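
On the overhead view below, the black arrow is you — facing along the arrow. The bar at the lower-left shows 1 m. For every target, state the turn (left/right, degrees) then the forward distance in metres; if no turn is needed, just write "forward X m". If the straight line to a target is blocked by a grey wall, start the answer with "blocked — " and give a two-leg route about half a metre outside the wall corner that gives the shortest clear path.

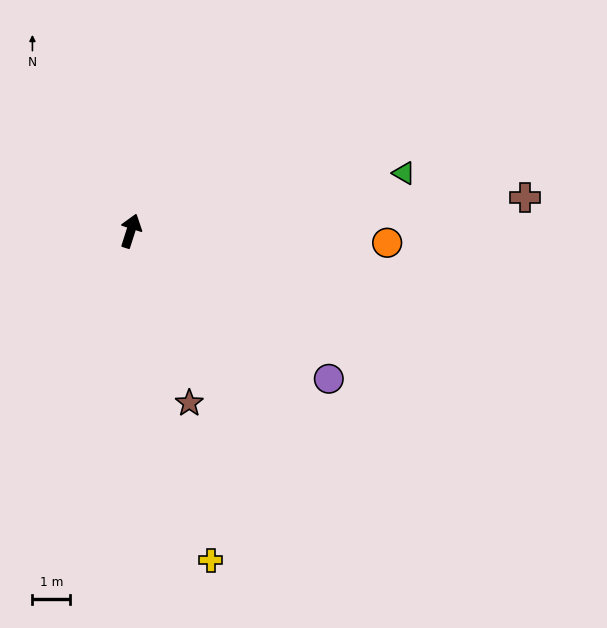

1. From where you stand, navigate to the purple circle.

turn right 109°, forward 6.5 m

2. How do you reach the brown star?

turn right 144°, forward 4.8 m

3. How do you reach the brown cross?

turn right 67°, forward 10.5 m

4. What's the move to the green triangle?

turn right 60°, forward 7.4 m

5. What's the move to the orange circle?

turn right 75°, forward 6.8 m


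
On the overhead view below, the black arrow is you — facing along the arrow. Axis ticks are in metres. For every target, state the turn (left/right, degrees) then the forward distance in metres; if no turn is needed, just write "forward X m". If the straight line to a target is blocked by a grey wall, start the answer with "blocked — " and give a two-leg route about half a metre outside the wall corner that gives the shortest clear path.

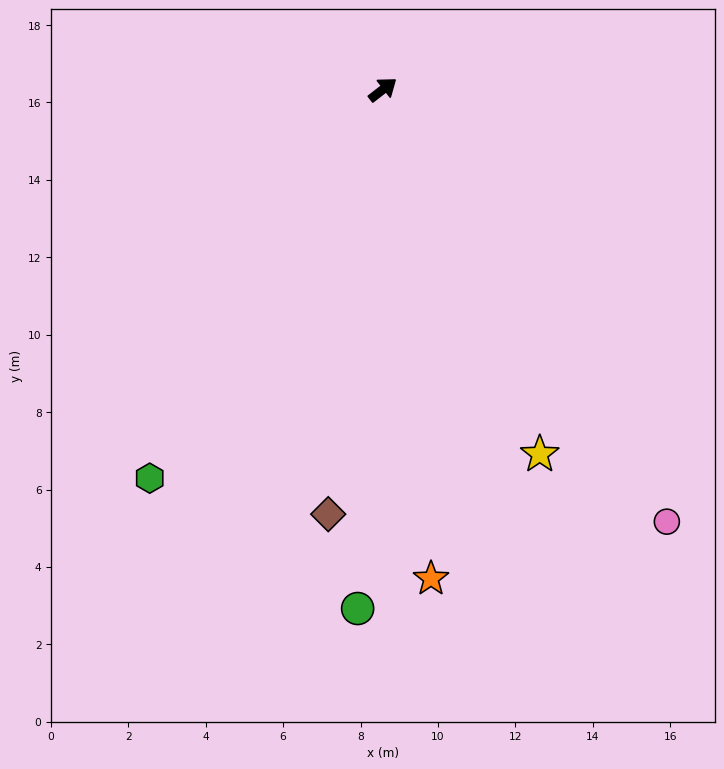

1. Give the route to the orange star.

turn right 122°, forward 12.7 m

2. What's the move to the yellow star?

turn right 105°, forward 10.3 m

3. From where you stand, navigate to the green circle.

turn right 131°, forward 13.4 m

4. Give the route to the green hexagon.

turn right 159°, forward 11.7 m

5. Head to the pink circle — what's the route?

turn right 95°, forward 13.4 m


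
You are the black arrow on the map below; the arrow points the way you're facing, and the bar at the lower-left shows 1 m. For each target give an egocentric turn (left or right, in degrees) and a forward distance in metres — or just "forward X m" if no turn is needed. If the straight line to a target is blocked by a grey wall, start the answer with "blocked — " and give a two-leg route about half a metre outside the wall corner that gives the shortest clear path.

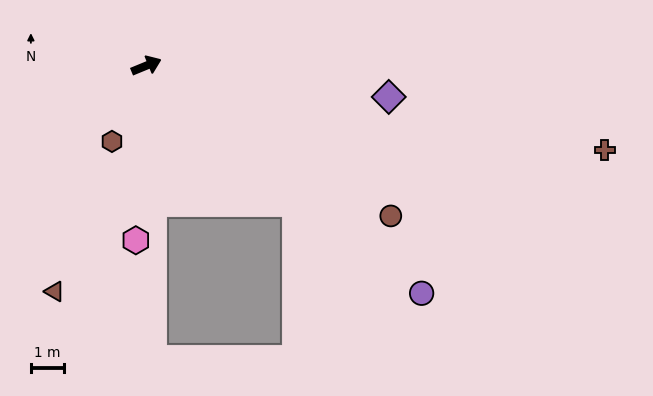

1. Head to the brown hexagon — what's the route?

turn right 137°, forward 2.5 m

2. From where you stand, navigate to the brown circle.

turn right 54°, forward 8.6 m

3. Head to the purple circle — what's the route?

turn right 62°, forward 10.8 m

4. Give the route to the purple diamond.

turn right 30°, forward 7.4 m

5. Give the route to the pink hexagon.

turn right 116°, forward 5.3 m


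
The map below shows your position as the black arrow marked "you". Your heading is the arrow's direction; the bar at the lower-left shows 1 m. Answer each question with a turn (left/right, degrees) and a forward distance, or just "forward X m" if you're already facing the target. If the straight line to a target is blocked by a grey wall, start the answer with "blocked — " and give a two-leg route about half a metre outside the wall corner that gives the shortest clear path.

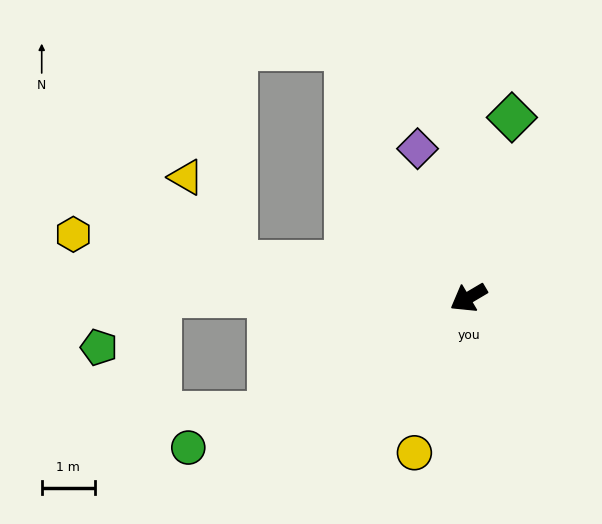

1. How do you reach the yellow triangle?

blocked — turn right 39°, forward 4.4 m, then turn right 51°, forward 1.9 m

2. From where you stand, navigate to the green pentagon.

blocked — turn right 31°, forward 5.8 m, then turn left 41°, forward 1.5 m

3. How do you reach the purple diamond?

turn right 102°, forward 3.0 m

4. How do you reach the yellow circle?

turn left 40°, forward 3.1 m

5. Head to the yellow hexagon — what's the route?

turn right 40°, forward 7.5 m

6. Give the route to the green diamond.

turn right 134°, forward 3.5 m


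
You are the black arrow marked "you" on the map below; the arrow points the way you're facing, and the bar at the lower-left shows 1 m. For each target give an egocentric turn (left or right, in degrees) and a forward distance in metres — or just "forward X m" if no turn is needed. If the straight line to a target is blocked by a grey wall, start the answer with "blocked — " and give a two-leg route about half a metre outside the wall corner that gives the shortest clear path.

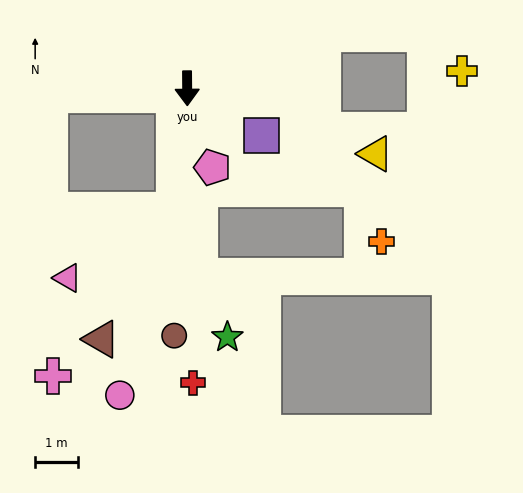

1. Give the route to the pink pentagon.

turn left 17°, forward 1.9 m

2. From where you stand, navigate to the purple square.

turn left 57°, forward 2.0 m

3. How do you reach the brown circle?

turn right 3°, forward 5.7 m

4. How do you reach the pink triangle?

blocked — turn right 6°, forward 2.8 m, then turn right 52°, forward 2.9 m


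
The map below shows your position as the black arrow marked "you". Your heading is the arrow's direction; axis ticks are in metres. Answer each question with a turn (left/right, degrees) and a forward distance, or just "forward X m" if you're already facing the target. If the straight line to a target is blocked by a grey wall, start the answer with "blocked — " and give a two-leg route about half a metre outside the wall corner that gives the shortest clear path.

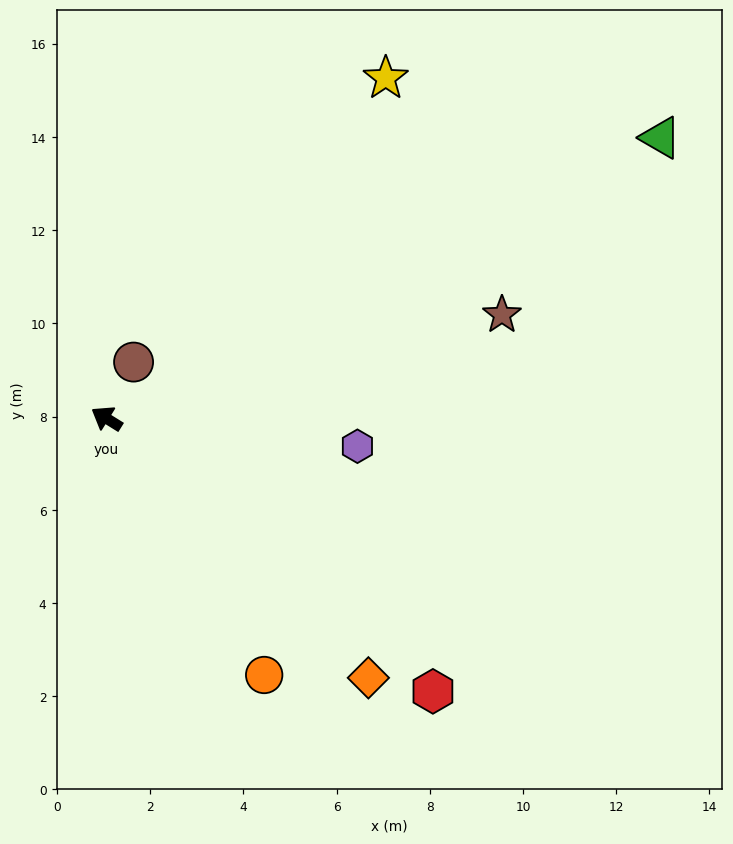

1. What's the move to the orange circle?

turn left 153°, forward 6.5 m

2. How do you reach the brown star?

turn right 133°, forward 8.8 m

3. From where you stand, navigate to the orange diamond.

turn left 167°, forward 7.9 m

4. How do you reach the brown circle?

turn right 84°, forward 1.3 m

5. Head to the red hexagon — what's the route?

turn left 172°, forward 9.1 m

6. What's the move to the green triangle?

turn right 121°, forward 13.3 m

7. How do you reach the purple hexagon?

turn right 154°, forward 5.4 m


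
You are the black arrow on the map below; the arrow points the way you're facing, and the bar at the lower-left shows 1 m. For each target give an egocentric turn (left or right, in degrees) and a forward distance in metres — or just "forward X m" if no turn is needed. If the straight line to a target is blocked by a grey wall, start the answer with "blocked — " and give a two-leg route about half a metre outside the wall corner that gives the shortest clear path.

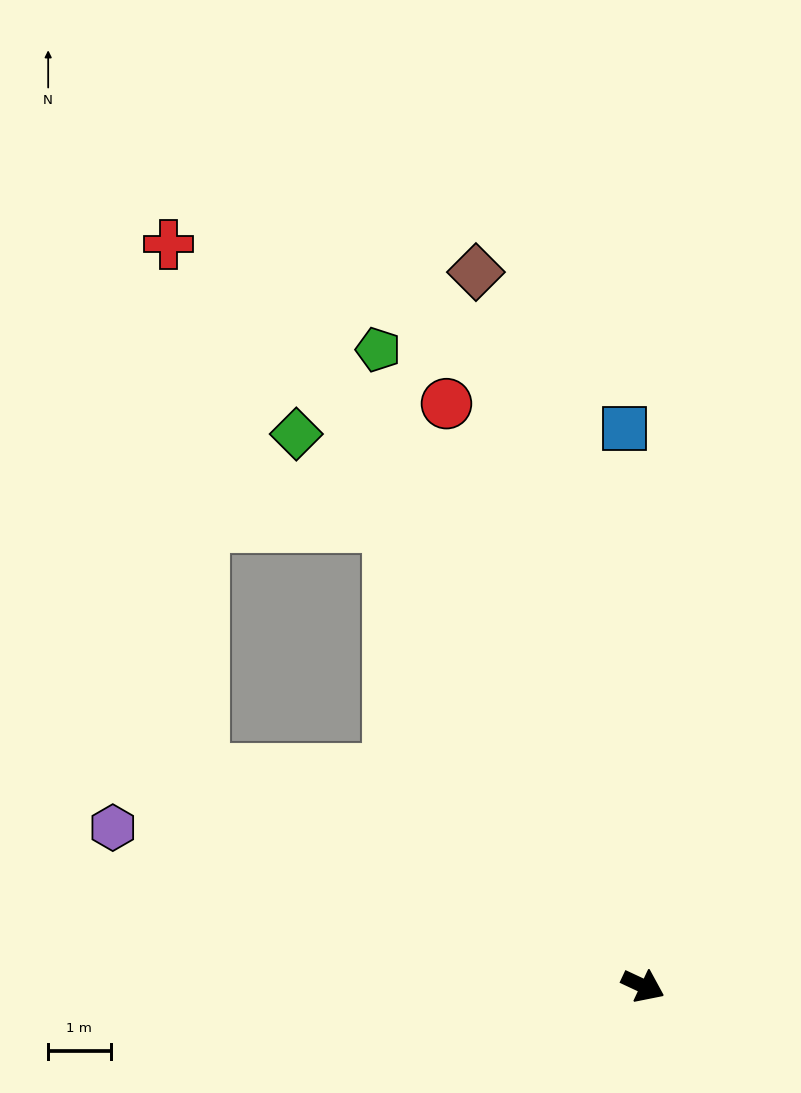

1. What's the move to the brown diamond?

turn left 128°, forward 11.7 m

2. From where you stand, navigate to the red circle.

turn left 134°, forward 9.8 m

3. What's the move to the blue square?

turn left 117°, forward 8.9 m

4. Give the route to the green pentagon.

turn left 138°, forward 11.0 m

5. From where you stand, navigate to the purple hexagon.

turn right 172°, forward 8.9 m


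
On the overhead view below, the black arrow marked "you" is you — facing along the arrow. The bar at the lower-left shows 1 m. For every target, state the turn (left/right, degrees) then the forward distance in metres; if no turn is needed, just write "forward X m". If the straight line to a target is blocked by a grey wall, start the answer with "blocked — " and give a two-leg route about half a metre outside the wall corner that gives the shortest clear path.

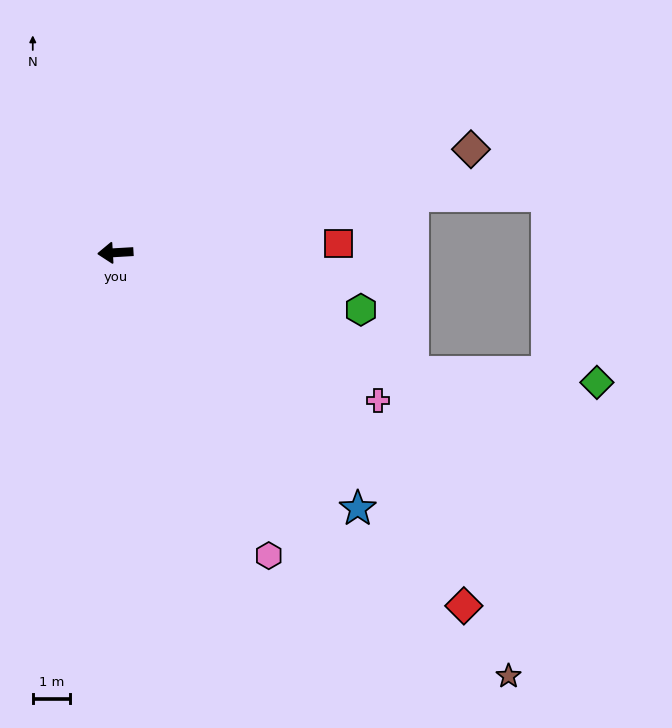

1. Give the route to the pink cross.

turn left 147°, forward 8.1 m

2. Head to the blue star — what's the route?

turn left 130°, forward 9.5 m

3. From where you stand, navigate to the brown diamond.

turn right 167°, forward 10.0 m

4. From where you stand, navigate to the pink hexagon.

turn left 114°, forward 9.1 m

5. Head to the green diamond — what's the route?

blocked — turn left 155°, forward 8.7 m, then turn left 18°, forward 4.9 m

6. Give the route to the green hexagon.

turn left 164°, forward 6.8 m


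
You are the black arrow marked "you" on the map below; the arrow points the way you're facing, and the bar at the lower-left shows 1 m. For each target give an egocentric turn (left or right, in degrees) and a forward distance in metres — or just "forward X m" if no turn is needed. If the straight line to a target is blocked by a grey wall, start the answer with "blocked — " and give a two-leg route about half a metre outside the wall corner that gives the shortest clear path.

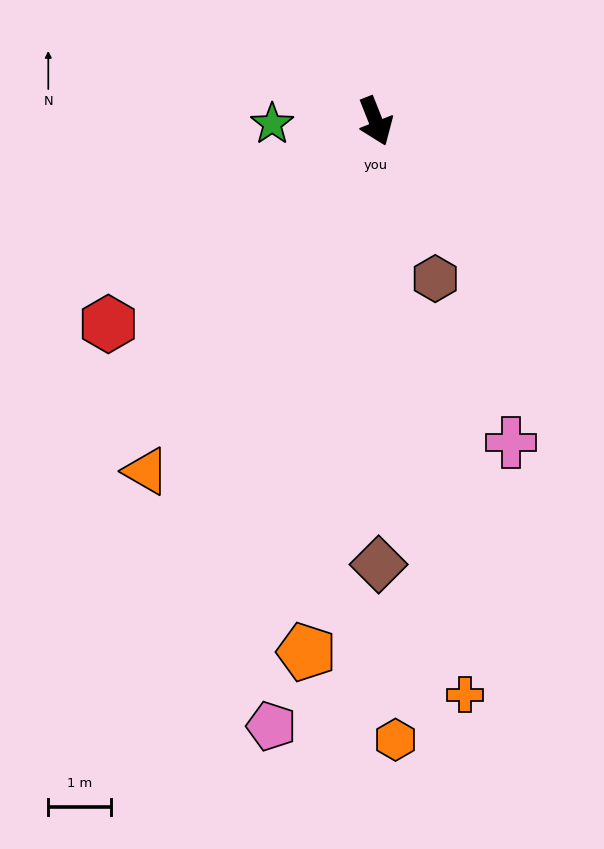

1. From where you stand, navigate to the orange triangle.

turn right 55°, forward 6.6 m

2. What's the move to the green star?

turn right 110°, forward 1.6 m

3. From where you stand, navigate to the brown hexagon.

forward 2.7 m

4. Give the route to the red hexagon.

turn right 74°, forward 5.3 m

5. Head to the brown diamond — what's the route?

turn right 21°, forward 7.0 m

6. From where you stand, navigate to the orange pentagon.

turn right 29°, forward 8.5 m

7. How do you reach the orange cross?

turn right 13°, forward 9.2 m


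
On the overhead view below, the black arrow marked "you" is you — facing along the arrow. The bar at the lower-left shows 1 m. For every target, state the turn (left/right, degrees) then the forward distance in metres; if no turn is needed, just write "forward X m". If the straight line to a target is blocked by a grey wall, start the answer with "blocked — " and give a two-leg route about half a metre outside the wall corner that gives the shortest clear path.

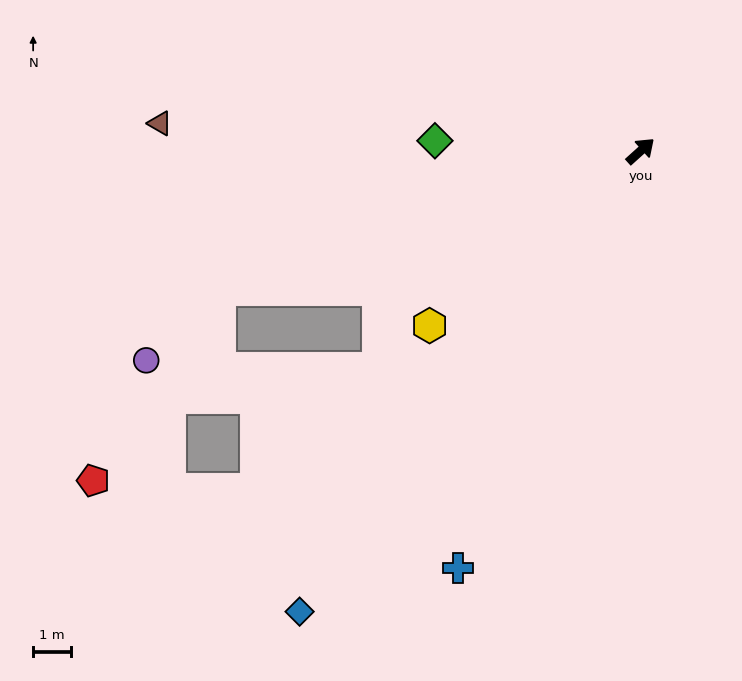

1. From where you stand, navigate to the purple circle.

blocked — turn left 156°, forward 11.8 m, then turn left 26°, forward 2.7 m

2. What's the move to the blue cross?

turn right 156°, forward 12.1 m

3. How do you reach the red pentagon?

blocked — turn left 156°, forward 11.8 m, then turn left 38°, forward 6.1 m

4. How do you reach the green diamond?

turn left 135°, forward 5.5 m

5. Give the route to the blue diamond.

turn right 169°, forward 15.3 m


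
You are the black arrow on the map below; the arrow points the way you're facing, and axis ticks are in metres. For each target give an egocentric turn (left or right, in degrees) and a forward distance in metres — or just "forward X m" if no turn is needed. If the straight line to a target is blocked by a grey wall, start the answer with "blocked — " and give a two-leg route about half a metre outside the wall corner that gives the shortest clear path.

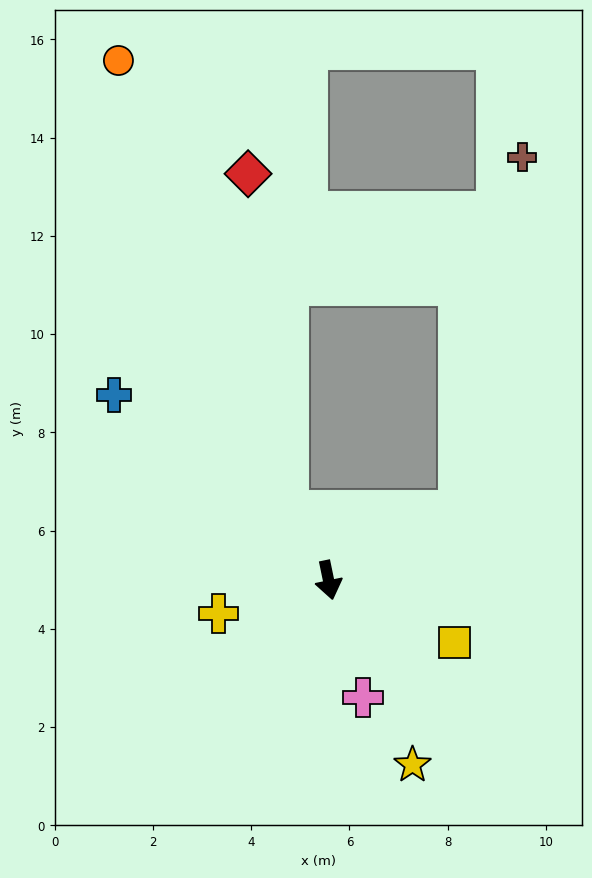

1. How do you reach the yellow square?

turn left 52°, forward 2.9 m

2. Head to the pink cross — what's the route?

turn left 5°, forward 2.5 m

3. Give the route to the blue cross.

turn right 142°, forward 5.8 m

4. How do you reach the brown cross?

blocked — turn left 106°, forward 3.0 m, then turn left 52°, forward 7.3 m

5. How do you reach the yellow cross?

turn right 85°, forward 2.3 m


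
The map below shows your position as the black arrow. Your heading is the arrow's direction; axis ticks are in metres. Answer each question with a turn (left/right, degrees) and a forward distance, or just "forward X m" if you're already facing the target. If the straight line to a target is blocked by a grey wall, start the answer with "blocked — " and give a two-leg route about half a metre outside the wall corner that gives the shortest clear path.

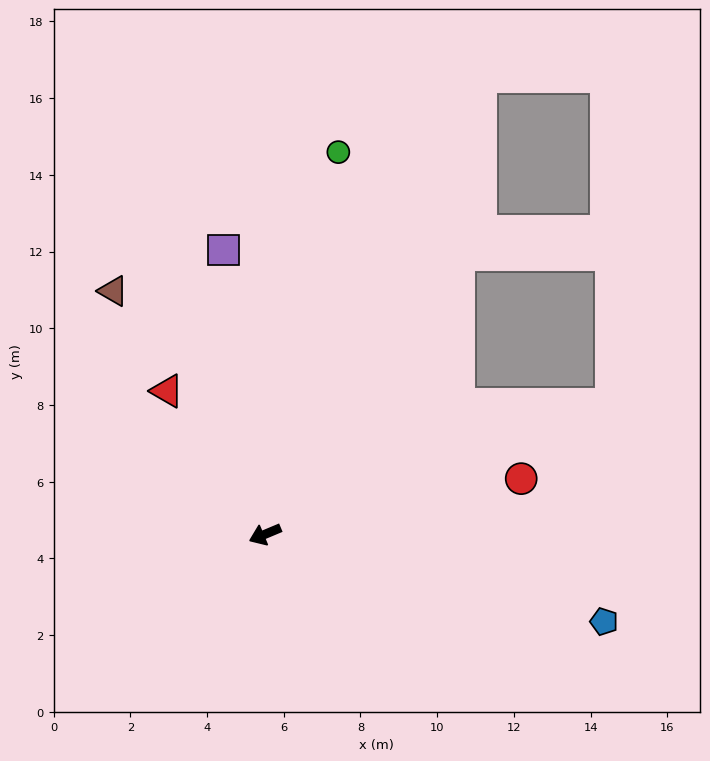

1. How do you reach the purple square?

turn right 104°, forward 7.5 m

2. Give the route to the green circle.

turn right 124°, forward 10.1 m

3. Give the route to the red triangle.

turn right 78°, forward 4.5 m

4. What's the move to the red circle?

turn left 170°, forward 6.8 m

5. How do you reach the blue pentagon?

turn left 143°, forward 9.1 m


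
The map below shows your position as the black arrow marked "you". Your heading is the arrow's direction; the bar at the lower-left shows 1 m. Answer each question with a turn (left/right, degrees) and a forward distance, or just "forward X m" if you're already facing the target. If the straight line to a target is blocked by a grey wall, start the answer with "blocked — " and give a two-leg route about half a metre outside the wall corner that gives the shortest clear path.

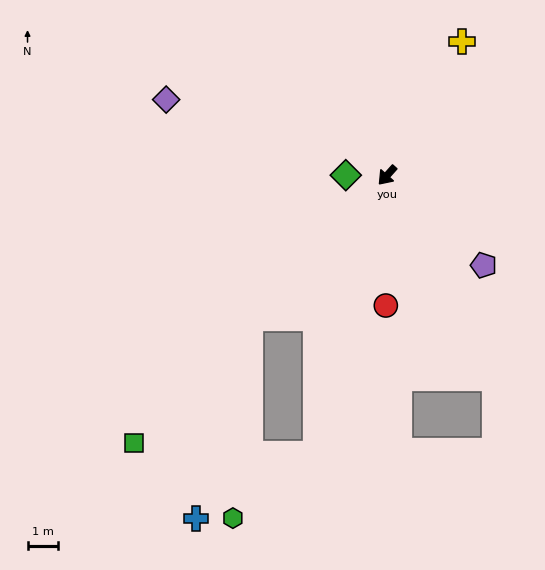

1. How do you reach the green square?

forward 12.0 m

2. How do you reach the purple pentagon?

turn left 89°, forward 4.3 m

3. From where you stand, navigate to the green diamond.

turn right 48°, forward 1.3 m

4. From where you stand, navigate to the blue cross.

blocked — forward 6.4 m, then turn left 27°, forward 6.7 m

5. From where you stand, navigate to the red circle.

turn left 41°, forward 4.2 m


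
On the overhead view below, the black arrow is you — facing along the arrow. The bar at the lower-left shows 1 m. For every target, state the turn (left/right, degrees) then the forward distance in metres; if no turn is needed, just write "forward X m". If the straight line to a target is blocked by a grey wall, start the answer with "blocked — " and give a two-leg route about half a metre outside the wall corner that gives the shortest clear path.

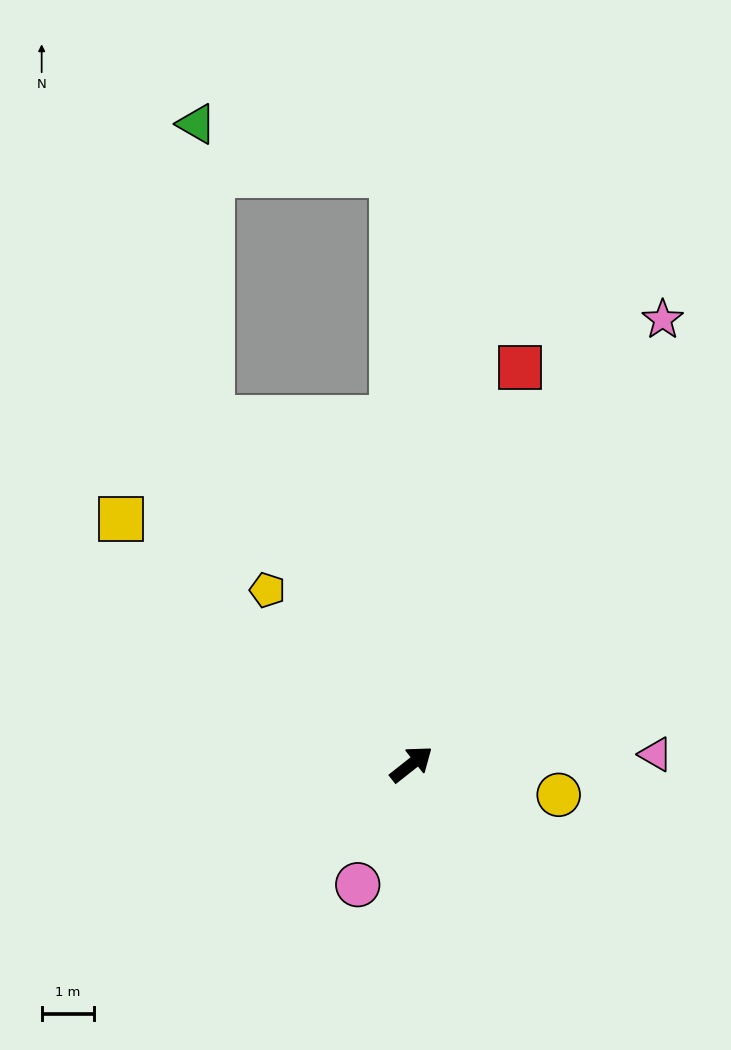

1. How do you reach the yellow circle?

turn right 50°, forward 2.9 m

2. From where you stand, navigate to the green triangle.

blocked — turn left 81°, forward 7.7 m, then turn right 26°, forward 5.6 m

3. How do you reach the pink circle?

turn right 152°, forward 2.5 m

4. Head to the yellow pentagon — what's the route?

turn left 91°, forward 4.3 m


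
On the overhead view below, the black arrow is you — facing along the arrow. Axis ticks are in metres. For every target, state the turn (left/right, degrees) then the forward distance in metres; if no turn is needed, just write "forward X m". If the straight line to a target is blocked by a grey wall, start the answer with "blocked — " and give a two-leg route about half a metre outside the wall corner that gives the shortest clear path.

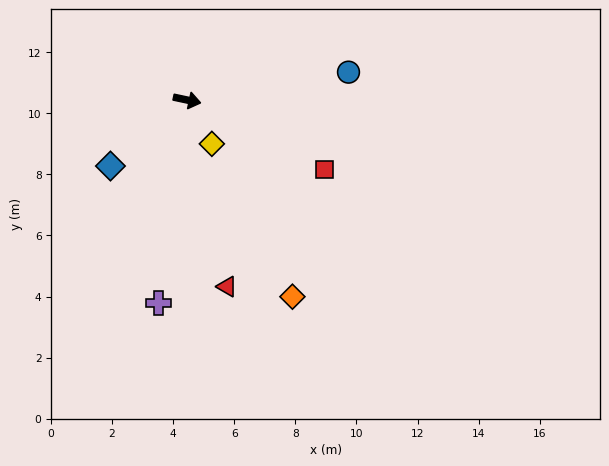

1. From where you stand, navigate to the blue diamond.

turn right 127°, forward 3.3 m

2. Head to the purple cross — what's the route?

turn right 86°, forward 6.7 m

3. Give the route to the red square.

turn right 15°, forward 5.0 m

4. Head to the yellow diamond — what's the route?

turn right 48°, forward 1.6 m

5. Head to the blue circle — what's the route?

turn left 22°, forward 5.4 m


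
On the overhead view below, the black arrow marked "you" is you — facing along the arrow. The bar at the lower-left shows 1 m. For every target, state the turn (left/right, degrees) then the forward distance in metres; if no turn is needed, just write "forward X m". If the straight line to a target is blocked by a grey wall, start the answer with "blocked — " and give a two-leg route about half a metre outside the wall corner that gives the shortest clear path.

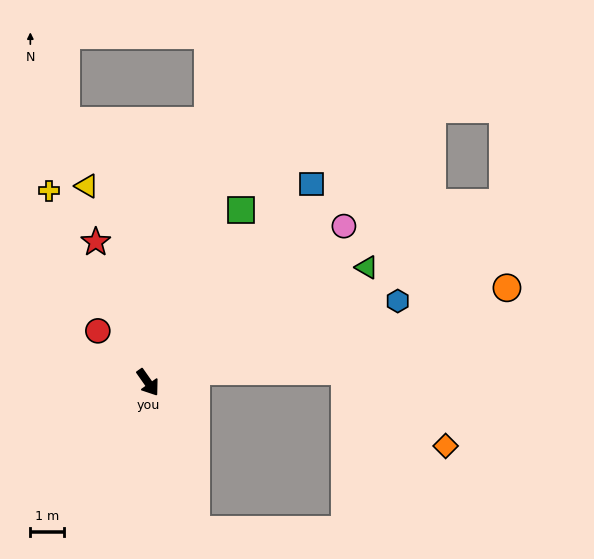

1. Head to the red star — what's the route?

turn left 165°, forward 4.4 m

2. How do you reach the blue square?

turn left 105°, forward 7.6 m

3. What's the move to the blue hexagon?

turn left 73°, forward 7.8 m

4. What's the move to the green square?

turn left 116°, forward 5.8 m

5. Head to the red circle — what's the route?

turn right 171°, forward 2.1 m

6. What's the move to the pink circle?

turn left 93°, forward 7.4 m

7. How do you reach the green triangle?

turn left 83°, forward 7.3 m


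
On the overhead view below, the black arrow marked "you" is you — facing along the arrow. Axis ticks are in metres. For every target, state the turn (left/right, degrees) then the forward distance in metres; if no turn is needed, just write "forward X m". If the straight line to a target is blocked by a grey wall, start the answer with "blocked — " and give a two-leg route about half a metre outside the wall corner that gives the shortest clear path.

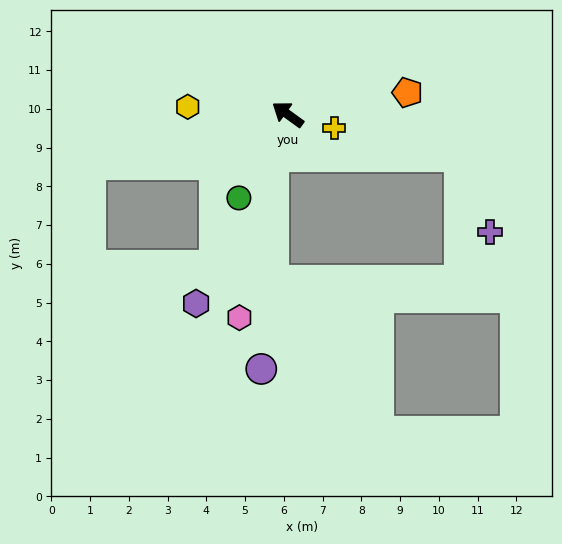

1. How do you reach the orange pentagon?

turn right 134°, forward 3.1 m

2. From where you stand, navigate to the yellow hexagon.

turn left 31°, forward 2.6 m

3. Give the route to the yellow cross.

turn right 160°, forward 1.3 m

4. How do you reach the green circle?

turn left 96°, forward 2.5 m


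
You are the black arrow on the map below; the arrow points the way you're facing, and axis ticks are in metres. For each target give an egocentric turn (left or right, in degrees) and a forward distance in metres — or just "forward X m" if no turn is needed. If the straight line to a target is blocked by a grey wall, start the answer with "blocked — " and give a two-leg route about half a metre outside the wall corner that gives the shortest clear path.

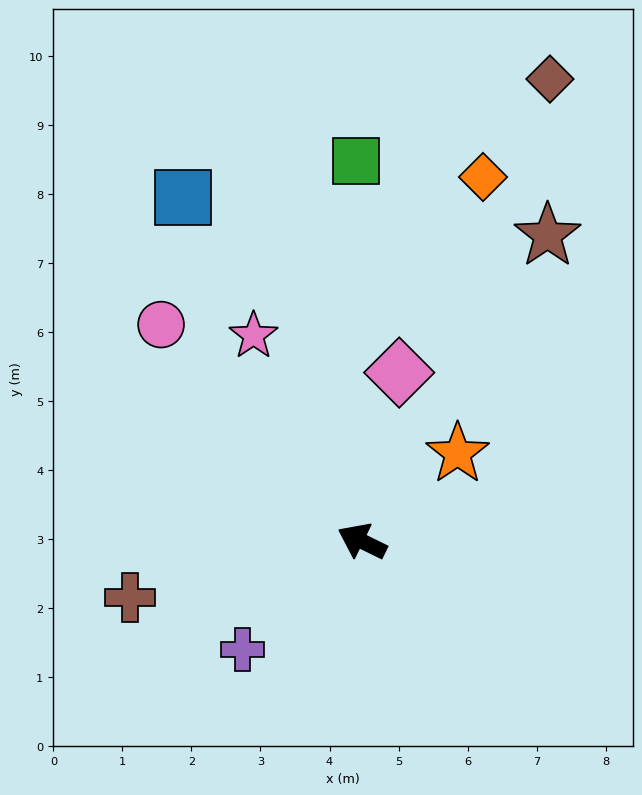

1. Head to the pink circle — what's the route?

turn right 21°, forward 4.3 m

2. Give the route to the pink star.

turn right 36°, forward 3.4 m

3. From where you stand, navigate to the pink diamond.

turn right 76°, forward 2.5 m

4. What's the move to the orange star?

turn right 111°, forward 1.9 m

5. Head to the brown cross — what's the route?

turn left 40°, forward 3.5 m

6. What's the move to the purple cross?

turn left 68°, forward 2.3 m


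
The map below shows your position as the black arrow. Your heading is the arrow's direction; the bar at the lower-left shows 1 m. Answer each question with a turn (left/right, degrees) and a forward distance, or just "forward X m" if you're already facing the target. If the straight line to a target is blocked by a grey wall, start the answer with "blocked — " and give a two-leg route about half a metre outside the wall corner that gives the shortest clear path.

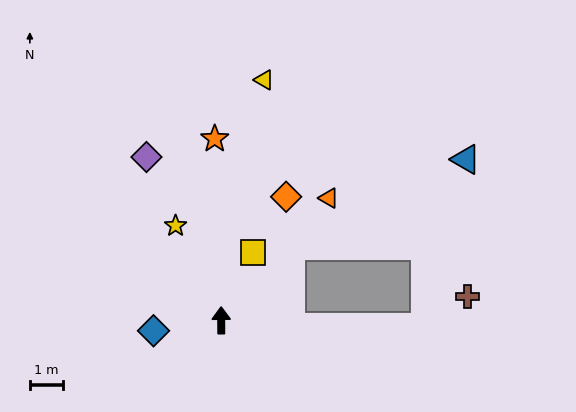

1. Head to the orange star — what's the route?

forward 5.5 m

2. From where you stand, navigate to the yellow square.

turn right 25°, forward 2.3 m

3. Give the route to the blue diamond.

turn left 98°, forward 2.1 m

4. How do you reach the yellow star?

turn left 25°, forward 3.2 m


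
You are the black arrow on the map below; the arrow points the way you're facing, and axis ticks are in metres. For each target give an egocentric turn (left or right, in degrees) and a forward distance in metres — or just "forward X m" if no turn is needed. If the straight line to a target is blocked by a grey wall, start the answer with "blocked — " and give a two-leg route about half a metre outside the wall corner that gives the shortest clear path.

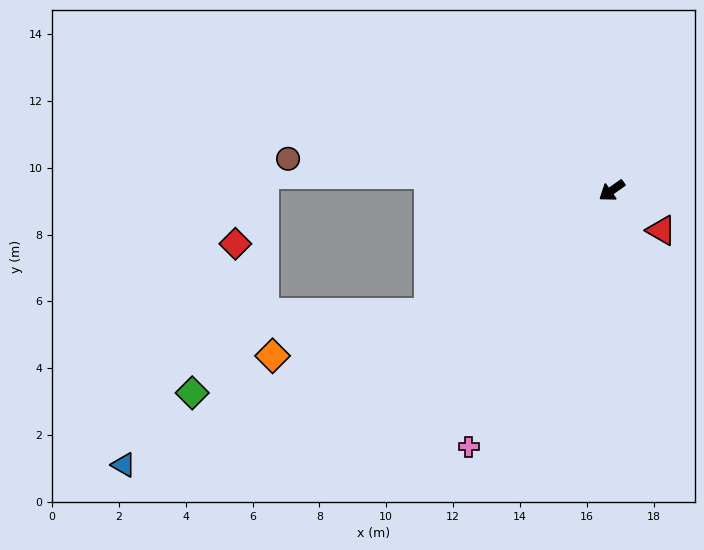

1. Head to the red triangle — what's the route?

turn left 106°, forward 1.9 m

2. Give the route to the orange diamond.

blocked — forward 6.6 m, then turn right 19°, forward 4.8 m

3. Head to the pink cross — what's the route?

turn left 26°, forward 8.8 m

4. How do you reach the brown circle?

turn right 41°, forward 9.7 m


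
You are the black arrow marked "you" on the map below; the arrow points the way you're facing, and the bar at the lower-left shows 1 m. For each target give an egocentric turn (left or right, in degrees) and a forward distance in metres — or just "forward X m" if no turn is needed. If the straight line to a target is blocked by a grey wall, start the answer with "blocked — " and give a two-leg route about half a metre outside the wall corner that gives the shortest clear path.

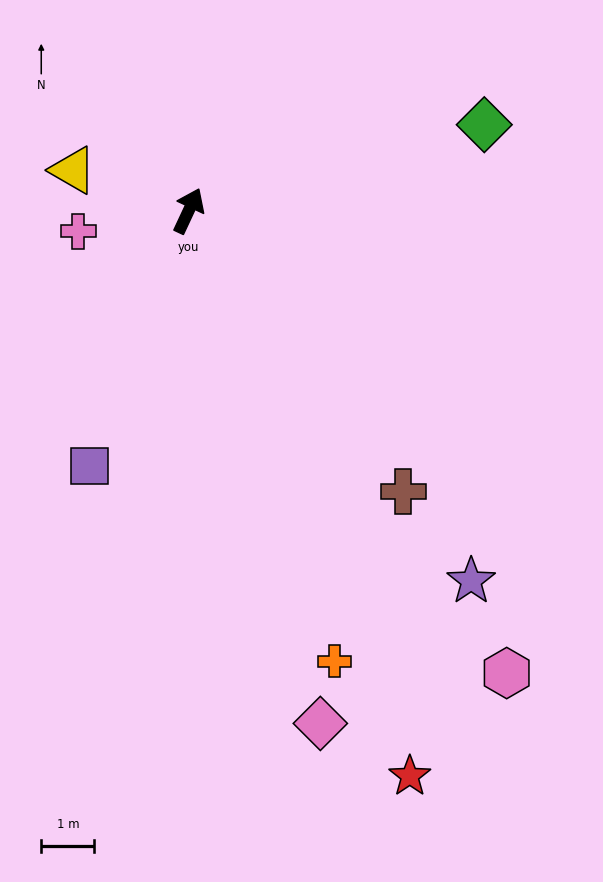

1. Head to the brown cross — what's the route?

turn right 118°, forward 6.6 m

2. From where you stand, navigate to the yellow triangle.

turn left 96°, forward 2.3 m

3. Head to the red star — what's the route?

turn right 134°, forward 11.4 m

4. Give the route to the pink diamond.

turn right 141°, forward 9.9 m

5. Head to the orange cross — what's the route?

turn right 137°, forward 8.9 m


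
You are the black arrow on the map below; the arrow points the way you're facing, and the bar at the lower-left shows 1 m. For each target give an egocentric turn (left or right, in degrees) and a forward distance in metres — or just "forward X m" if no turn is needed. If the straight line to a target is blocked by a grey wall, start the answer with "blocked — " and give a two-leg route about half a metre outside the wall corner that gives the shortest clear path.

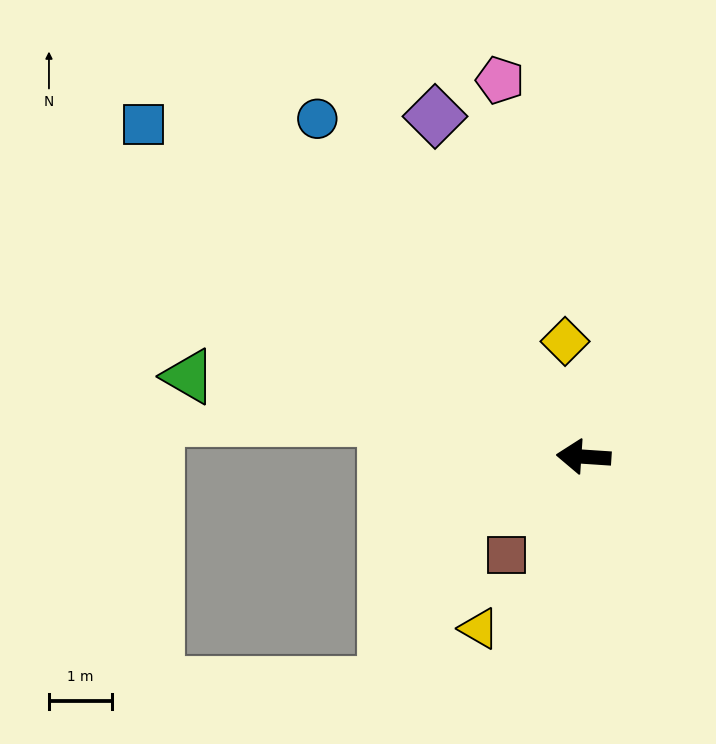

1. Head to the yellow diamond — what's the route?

turn right 77°, forward 1.8 m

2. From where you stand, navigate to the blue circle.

turn right 48°, forward 6.8 m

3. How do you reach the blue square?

turn right 33°, forward 8.7 m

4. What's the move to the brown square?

turn left 56°, forward 2.0 m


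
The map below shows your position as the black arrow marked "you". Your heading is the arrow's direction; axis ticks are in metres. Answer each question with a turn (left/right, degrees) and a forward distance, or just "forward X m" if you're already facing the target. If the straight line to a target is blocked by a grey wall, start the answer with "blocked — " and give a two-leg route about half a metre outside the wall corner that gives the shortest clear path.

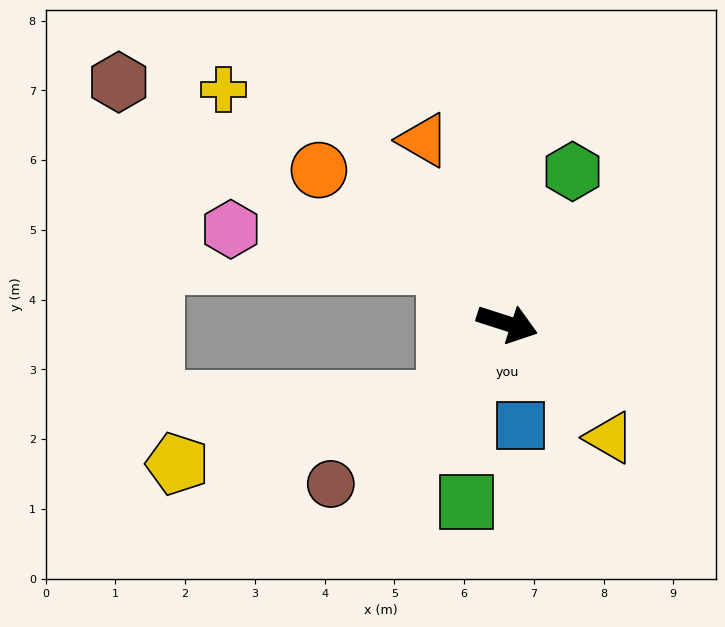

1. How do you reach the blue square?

turn right 65°, forward 1.5 m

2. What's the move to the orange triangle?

turn left 132°, forward 2.9 m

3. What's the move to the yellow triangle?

turn right 30°, forward 2.2 m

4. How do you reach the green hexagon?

turn left 85°, forward 2.4 m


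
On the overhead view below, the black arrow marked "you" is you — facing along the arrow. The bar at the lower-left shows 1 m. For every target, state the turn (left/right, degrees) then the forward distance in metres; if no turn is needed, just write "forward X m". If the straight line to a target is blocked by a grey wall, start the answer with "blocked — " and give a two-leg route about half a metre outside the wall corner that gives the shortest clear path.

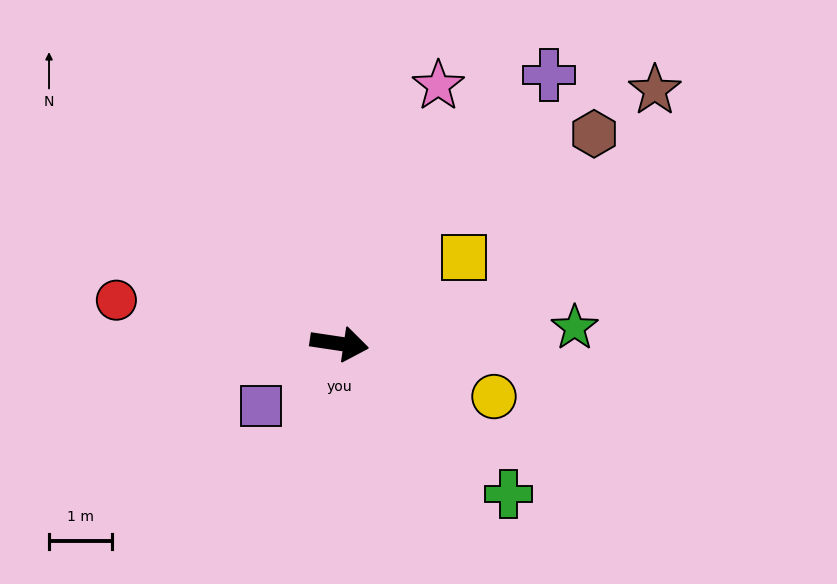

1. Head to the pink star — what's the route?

turn left 78°, forward 4.4 m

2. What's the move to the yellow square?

turn left 43°, forward 2.4 m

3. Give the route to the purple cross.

turn left 61°, forward 5.4 m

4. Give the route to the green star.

turn left 12°, forward 3.7 m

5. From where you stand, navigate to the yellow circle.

turn right 10°, forward 2.6 m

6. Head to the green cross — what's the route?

turn right 33°, forward 3.6 m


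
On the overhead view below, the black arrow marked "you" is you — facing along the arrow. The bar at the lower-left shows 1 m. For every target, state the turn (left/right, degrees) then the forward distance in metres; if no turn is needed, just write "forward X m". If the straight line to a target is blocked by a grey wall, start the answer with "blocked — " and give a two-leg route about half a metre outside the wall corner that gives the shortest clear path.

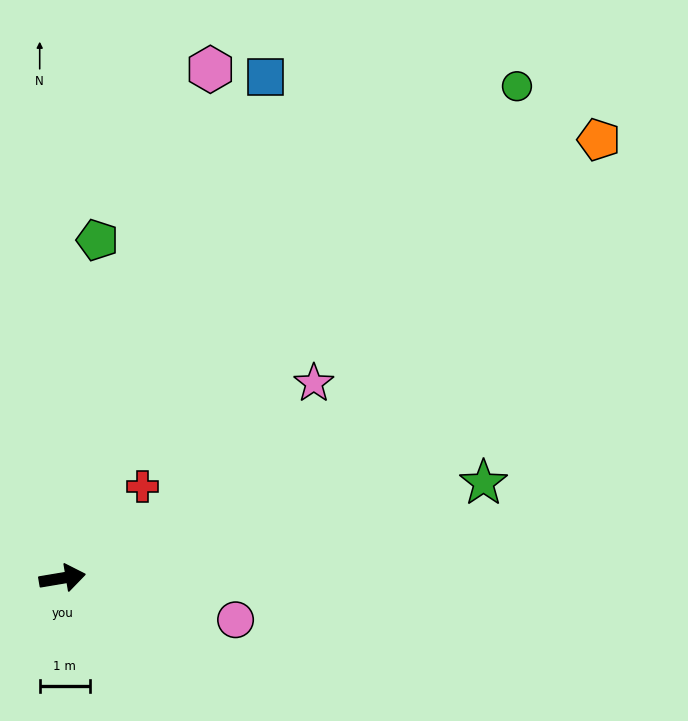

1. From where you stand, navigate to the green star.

turn left 3°, forward 8.6 m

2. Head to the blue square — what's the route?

turn left 58°, forward 10.8 m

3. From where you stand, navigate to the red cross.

turn left 39°, forward 2.4 m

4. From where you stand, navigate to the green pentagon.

turn left 75°, forward 6.8 m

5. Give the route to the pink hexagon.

turn left 64°, forward 10.5 m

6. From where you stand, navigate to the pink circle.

turn right 23°, forward 3.5 m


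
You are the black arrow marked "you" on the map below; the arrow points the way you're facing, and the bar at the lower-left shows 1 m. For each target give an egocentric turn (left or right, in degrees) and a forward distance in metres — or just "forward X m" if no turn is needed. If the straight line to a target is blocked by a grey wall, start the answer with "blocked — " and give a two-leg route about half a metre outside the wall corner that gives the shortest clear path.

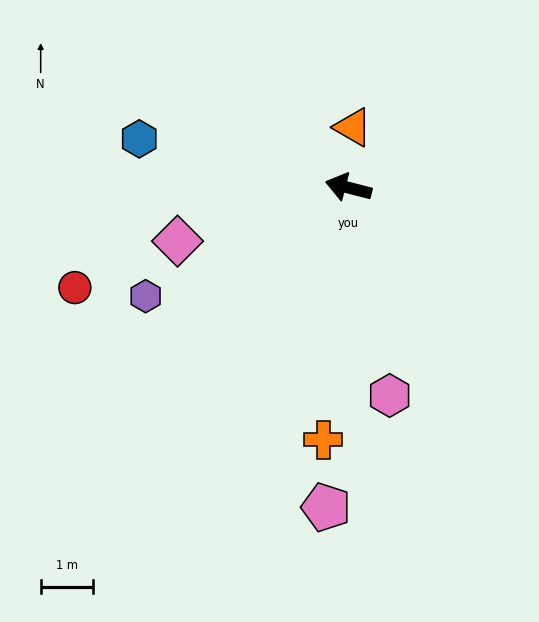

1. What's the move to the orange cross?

turn left 99°, forward 4.8 m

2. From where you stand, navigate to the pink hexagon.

turn left 116°, forward 4.0 m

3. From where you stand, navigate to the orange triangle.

turn right 80°, forward 1.2 m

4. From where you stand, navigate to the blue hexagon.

forward 4.1 m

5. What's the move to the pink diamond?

turn left 32°, forward 3.4 m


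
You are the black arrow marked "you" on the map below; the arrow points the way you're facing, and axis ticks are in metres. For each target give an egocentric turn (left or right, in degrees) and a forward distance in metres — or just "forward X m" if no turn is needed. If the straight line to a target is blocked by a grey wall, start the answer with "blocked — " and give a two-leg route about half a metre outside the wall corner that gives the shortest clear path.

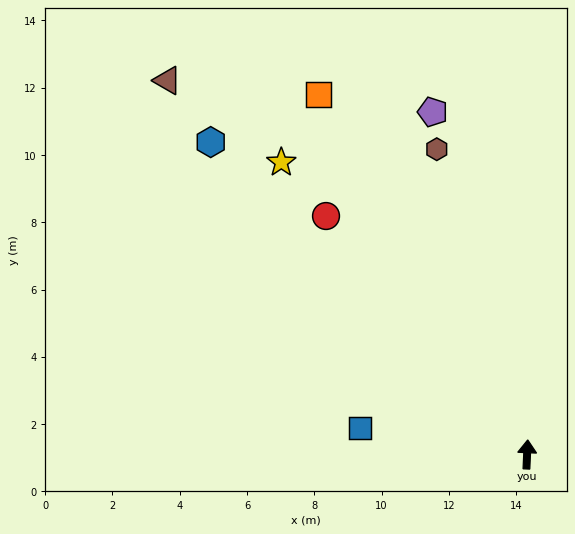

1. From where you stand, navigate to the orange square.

turn left 33°, forward 12.4 m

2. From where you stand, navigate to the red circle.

turn left 43°, forward 9.3 m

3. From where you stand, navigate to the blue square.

turn left 84°, forward 5.0 m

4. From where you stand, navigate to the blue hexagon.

turn left 48°, forward 13.2 m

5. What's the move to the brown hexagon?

turn left 19°, forward 9.5 m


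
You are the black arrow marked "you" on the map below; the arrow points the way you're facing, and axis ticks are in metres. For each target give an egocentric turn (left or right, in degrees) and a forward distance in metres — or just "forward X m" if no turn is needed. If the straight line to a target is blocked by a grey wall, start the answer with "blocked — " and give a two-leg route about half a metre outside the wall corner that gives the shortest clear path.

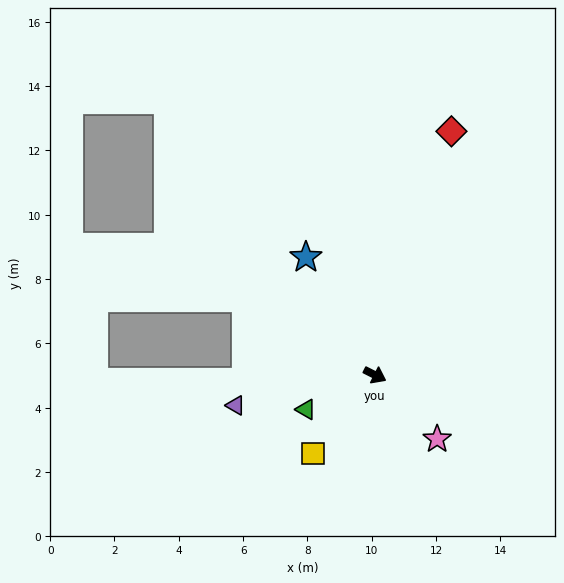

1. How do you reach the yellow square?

turn right 102°, forward 3.1 m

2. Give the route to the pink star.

turn right 19°, forward 2.8 m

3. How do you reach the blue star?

turn left 147°, forward 4.2 m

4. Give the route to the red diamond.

turn left 99°, forward 7.9 m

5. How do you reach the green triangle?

turn right 127°, forward 2.4 m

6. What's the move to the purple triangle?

turn right 141°, forward 4.4 m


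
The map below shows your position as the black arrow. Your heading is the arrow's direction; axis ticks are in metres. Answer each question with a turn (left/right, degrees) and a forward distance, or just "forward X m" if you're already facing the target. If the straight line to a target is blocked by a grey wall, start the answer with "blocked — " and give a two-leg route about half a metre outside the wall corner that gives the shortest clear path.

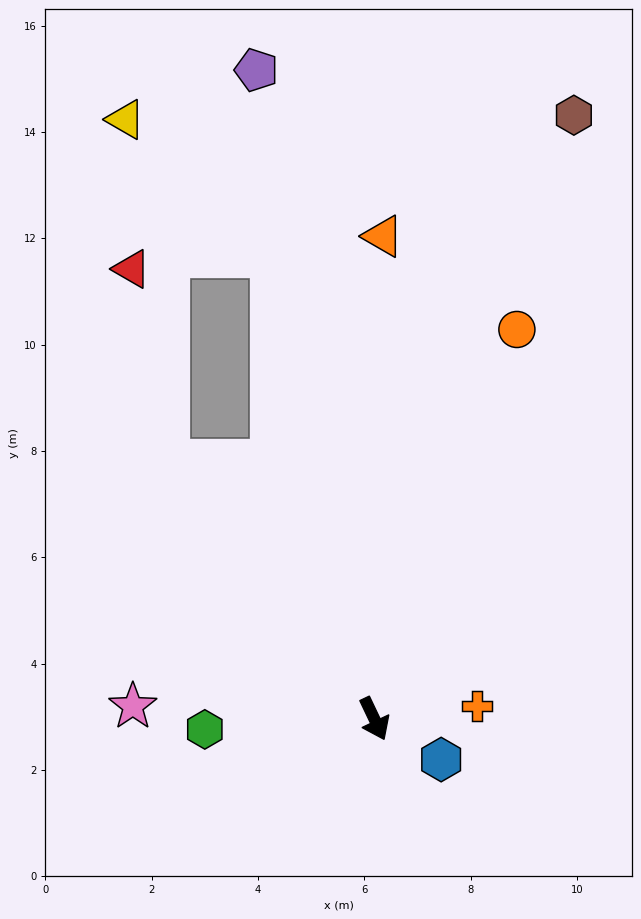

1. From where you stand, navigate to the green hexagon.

turn right 112°, forward 3.2 m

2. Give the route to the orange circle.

turn left 134°, forward 7.8 m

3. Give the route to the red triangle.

blocked — turn right 167°, forward 6.2 m, then turn right 28°, forward 3.7 m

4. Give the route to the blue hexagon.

turn left 33°, forward 1.5 m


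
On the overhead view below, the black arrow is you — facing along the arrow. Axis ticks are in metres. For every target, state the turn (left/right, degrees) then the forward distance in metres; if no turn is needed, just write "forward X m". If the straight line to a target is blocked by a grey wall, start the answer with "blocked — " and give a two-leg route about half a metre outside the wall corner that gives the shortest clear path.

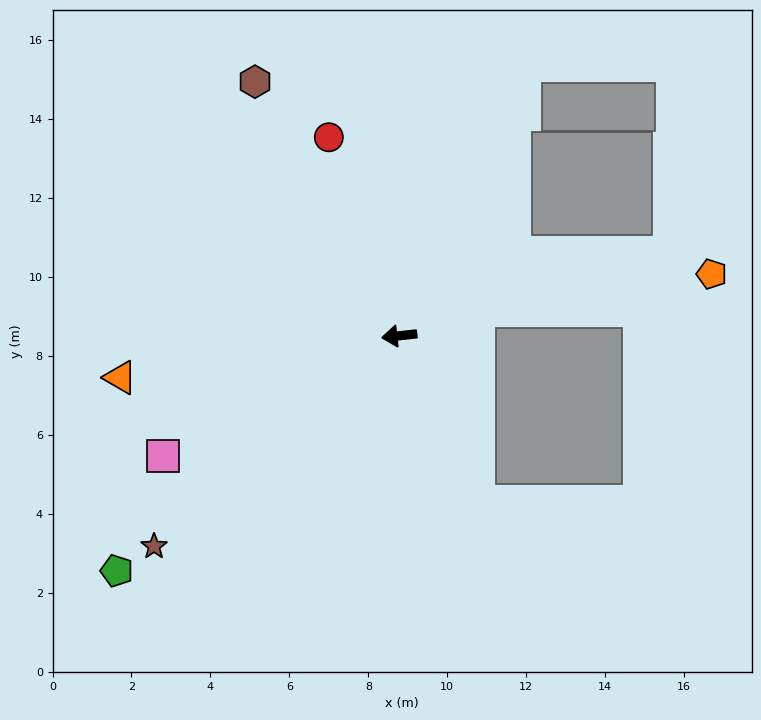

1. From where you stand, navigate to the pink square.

turn left 21°, forward 6.7 m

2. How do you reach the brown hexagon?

turn right 67°, forward 7.4 m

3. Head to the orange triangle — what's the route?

turn left 2°, forward 7.1 m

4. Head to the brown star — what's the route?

turn left 34°, forward 8.2 m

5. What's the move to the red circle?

turn right 77°, forward 5.3 m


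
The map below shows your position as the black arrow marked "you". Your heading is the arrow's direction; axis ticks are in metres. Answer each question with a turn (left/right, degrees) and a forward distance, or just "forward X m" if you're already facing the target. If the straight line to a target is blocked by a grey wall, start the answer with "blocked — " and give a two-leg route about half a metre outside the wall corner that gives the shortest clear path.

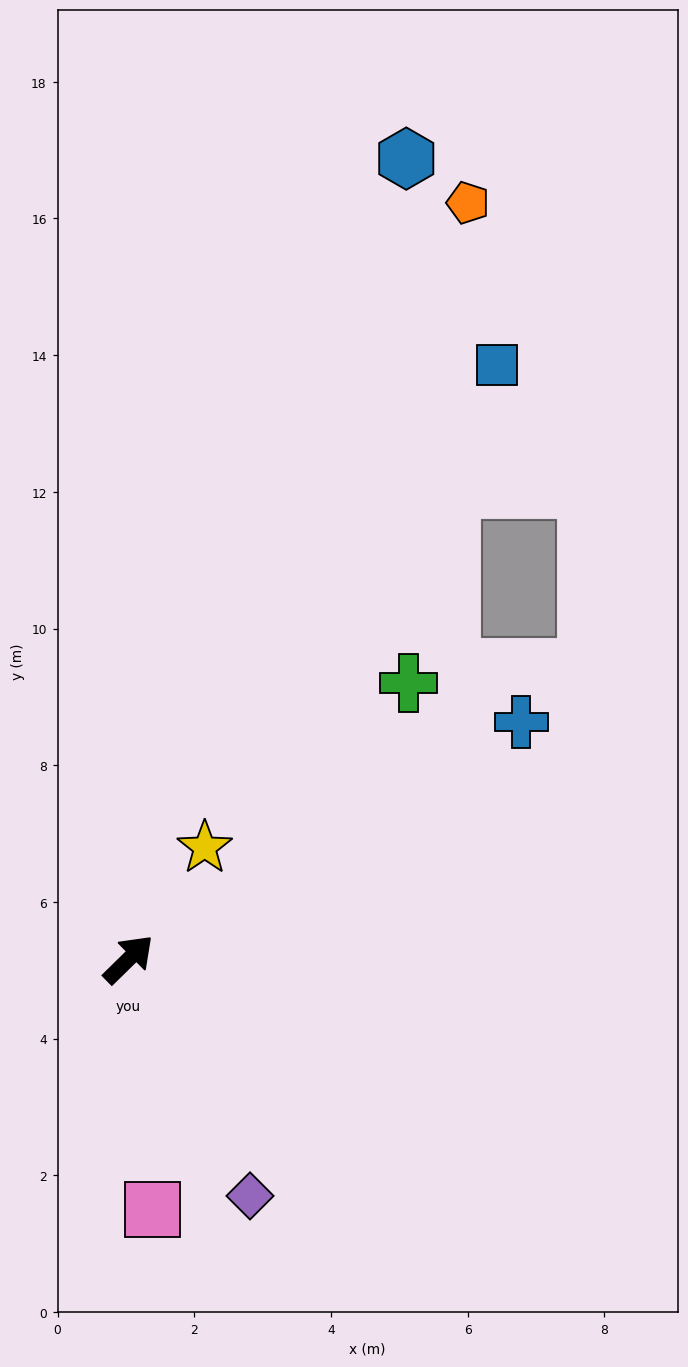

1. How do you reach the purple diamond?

turn right 107°, forward 3.9 m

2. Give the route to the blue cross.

turn right 13°, forward 6.7 m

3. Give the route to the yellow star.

turn left 11°, forward 2.0 m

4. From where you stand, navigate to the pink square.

turn right 129°, forward 3.7 m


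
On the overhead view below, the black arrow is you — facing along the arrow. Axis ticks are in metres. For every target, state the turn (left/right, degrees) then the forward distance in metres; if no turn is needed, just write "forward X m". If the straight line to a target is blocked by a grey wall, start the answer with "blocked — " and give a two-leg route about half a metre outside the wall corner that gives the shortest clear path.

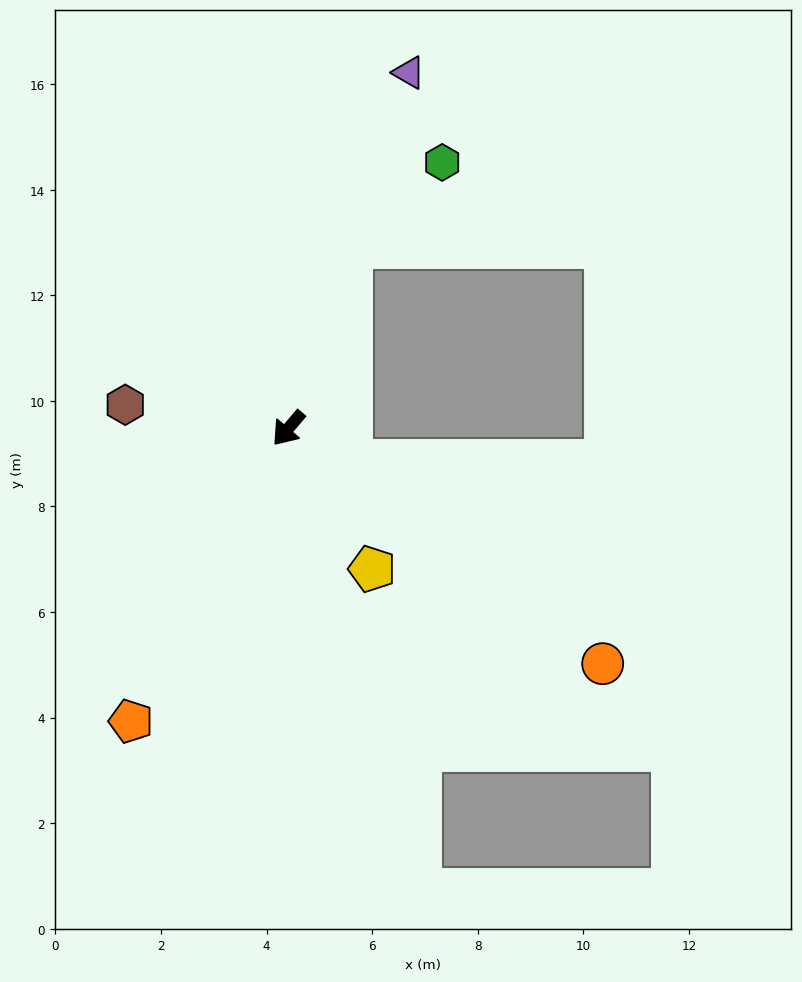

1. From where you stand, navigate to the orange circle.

turn left 93°, forward 7.4 m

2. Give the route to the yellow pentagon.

turn left 71°, forward 3.1 m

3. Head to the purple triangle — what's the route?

turn right 158°, forward 7.1 m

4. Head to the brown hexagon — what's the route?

turn right 58°, forward 3.1 m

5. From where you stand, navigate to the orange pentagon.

turn left 12°, forward 6.3 m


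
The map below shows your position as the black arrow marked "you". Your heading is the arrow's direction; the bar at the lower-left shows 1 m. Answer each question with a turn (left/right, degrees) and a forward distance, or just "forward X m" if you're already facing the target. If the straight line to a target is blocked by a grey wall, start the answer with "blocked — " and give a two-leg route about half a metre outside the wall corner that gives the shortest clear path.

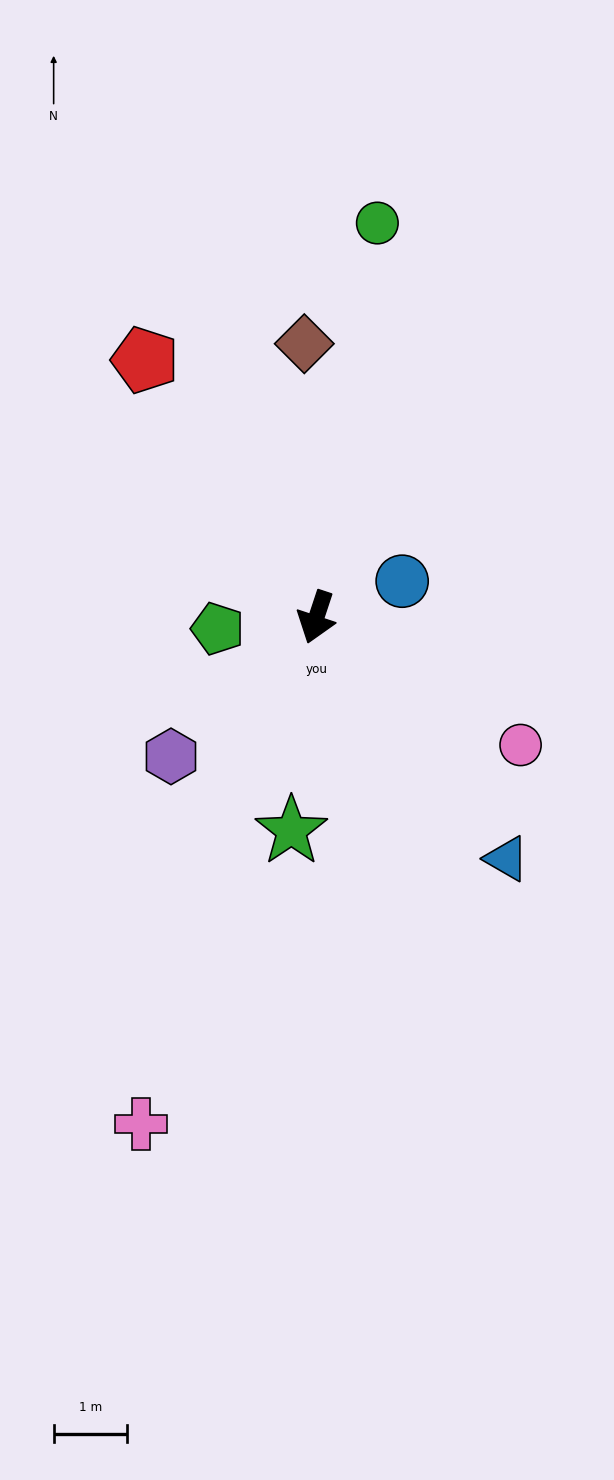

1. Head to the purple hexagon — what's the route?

turn right 28°, forward 2.7 m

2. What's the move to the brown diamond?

turn right 159°, forward 3.7 m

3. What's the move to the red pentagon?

turn right 128°, forward 4.2 m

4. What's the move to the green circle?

turn right 170°, forward 5.4 m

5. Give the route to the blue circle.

turn left 131°, forward 1.3 m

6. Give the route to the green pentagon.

turn right 65°, forward 1.4 m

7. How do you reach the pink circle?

turn left 76°, forward 3.3 m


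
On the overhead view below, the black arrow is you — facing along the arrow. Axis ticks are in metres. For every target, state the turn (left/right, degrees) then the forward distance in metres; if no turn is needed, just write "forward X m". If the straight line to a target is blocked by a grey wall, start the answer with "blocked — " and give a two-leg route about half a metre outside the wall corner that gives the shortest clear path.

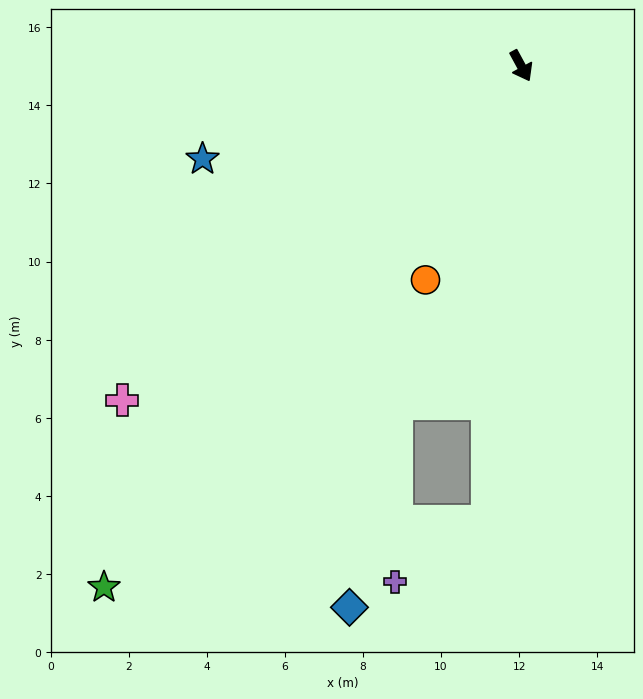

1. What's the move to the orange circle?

turn right 53°, forward 6.0 m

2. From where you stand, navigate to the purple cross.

blocked — turn right 33°, forward 11.7 m, then turn right 53°, forward 2.8 m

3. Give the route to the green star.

turn right 67°, forward 17.1 m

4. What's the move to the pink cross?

turn right 79°, forward 13.3 m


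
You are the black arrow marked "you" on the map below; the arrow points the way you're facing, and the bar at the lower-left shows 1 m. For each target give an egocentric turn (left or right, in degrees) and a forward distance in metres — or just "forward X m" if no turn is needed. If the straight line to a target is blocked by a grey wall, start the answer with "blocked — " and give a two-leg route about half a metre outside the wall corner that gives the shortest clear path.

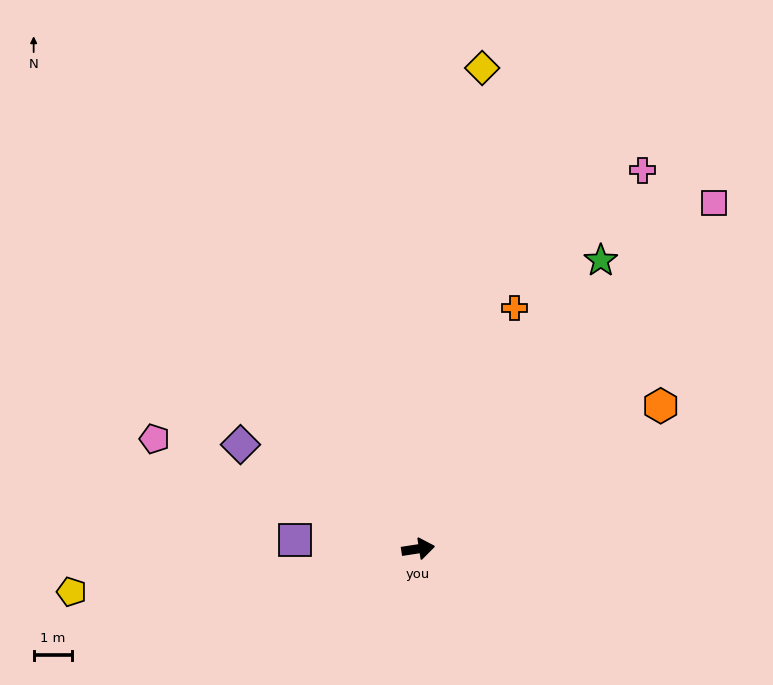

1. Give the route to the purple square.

turn left 167°, forward 3.2 m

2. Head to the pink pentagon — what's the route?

turn left 149°, forward 7.4 m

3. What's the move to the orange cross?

turn left 59°, forward 6.7 m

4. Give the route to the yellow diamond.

turn left 74°, forward 12.6 m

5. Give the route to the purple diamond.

turn left 141°, forward 5.3 m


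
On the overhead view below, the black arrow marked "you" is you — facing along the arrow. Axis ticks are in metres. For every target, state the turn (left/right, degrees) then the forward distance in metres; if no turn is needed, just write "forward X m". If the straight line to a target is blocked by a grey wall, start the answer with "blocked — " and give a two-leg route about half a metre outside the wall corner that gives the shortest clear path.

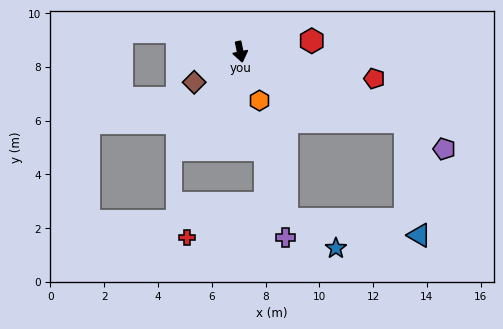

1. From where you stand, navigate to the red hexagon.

turn left 87°, forward 2.7 m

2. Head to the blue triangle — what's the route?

blocked — turn left 55°, forward 6.7 m, then turn right 60°, forward 4.3 m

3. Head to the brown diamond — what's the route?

turn right 68°, forward 2.1 m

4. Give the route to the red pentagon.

turn left 67°, forward 5.1 m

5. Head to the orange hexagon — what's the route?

turn left 10°, forward 2.0 m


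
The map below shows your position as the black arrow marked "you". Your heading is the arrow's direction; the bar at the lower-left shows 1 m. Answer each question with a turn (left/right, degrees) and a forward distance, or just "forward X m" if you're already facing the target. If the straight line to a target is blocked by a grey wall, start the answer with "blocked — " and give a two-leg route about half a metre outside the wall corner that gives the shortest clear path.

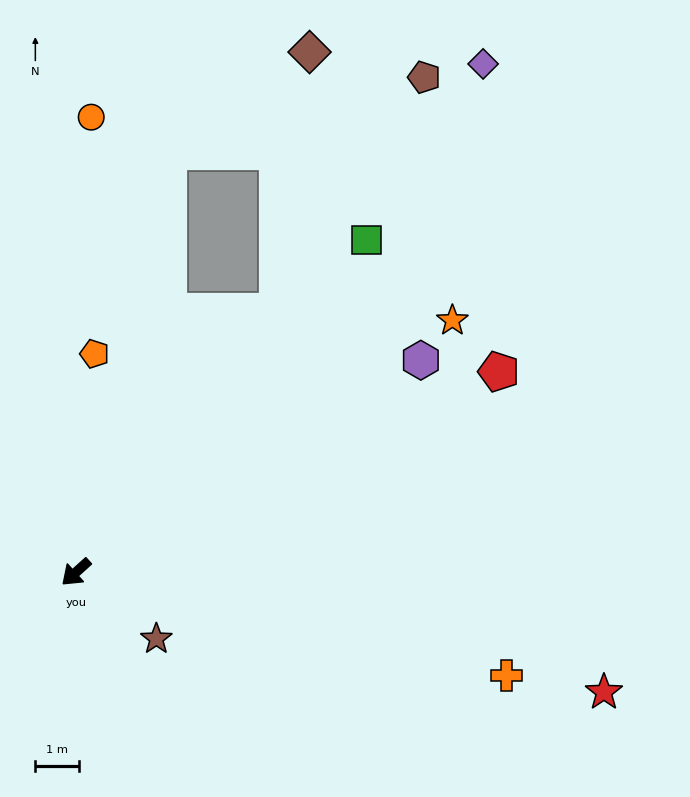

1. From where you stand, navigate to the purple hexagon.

turn left 170°, forward 9.3 m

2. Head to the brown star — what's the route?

turn left 98°, forward 2.4 m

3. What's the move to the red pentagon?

turn left 163°, forward 10.7 m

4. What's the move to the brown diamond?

blocked — turn right 170°, forward 7.6 m, then turn left 31°, forward 6.0 m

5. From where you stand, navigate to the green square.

turn right 173°, forward 10.1 m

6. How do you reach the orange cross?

turn left 124°, forward 10.2 m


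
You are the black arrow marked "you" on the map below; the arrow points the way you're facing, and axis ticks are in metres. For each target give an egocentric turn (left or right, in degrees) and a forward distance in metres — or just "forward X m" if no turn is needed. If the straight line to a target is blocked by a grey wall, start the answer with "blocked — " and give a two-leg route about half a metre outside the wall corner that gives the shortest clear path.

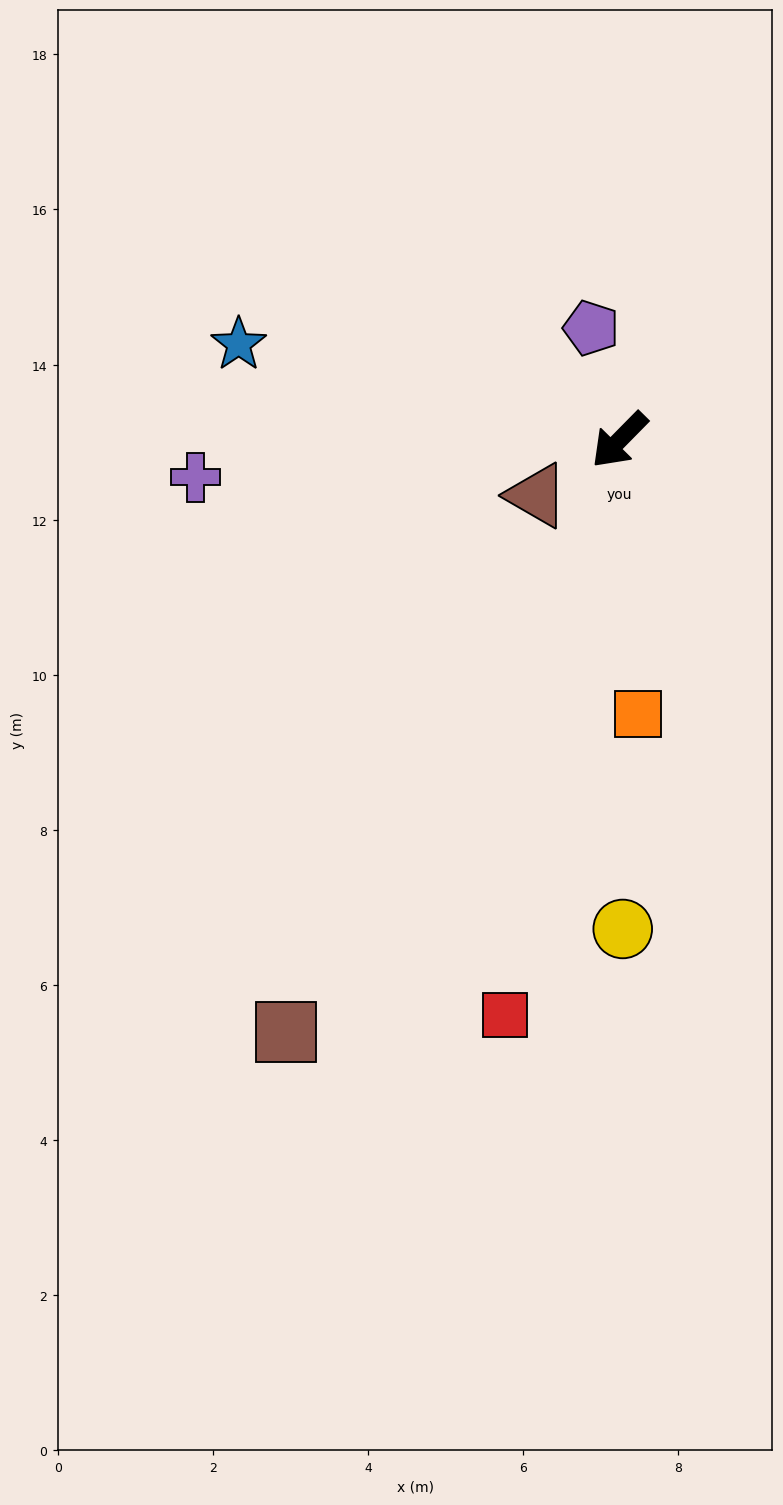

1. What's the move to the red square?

turn left 33°, forward 7.6 m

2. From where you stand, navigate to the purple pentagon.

turn right 121°, forward 1.5 m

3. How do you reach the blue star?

turn right 60°, forward 5.1 m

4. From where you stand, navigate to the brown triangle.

turn right 12°, forward 1.3 m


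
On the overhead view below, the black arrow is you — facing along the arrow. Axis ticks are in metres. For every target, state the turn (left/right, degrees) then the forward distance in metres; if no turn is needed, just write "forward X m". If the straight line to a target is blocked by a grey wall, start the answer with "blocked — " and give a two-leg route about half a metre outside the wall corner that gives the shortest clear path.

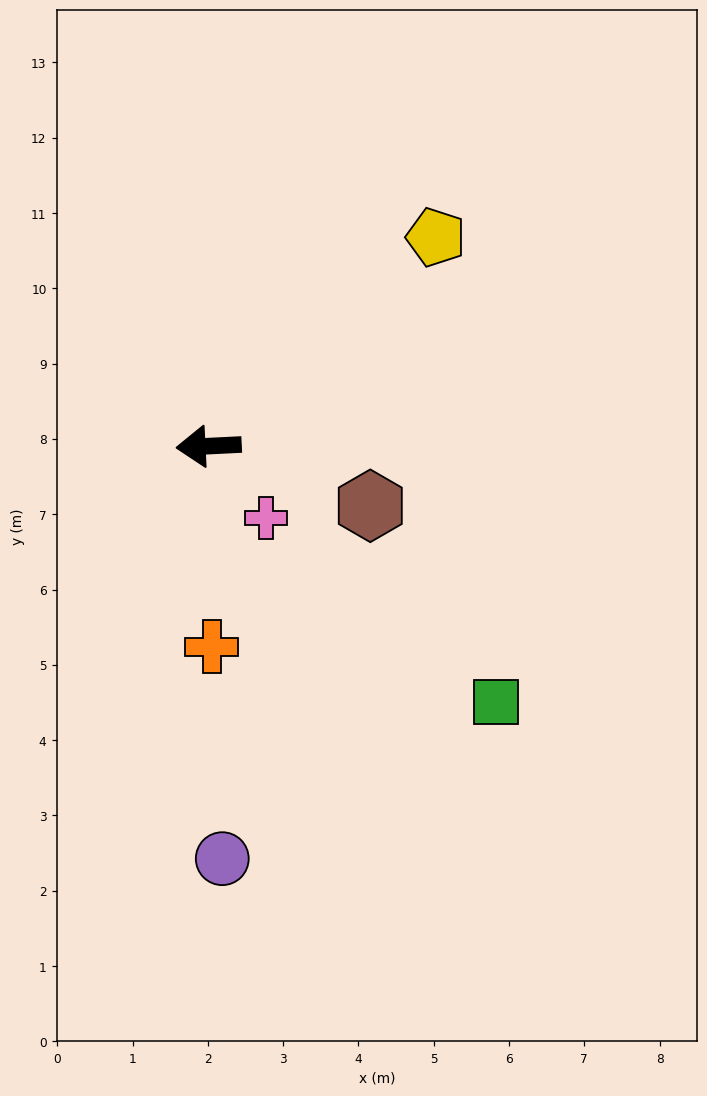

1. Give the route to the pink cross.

turn left 126°, forward 1.2 m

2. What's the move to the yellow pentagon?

turn right 140°, forward 4.1 m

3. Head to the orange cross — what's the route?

turn left 88°, forward 2.7 m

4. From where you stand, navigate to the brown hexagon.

turn left 157°, forward 2.3 m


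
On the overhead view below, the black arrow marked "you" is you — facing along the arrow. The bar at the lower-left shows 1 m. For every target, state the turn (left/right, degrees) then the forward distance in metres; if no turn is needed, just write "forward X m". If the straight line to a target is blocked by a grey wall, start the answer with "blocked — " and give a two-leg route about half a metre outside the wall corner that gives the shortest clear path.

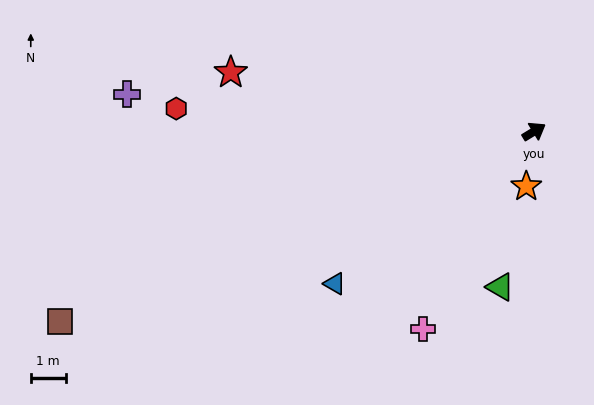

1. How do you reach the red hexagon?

turn left 145°, forward 10.3 m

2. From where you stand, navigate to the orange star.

turn right 129°, forward 1.6 m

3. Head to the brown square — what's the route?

turn left 170°, forward 14.6 m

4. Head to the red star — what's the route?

turn left 138°, forward 8.9 m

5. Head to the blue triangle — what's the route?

turn right 174°, forward 7.2 m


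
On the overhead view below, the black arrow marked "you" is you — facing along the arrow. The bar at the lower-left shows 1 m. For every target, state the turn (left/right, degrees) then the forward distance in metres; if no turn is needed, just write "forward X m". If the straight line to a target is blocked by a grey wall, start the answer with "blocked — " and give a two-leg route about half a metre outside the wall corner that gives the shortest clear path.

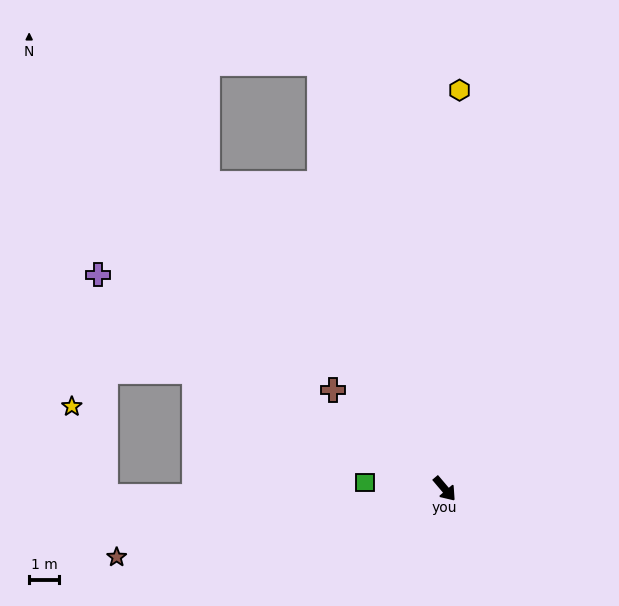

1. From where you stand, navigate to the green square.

turn right 135°, forward 2.7 m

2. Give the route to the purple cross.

turn right 162°, forward 13.5 m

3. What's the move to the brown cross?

turn right 172°, forward 5.0 m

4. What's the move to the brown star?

turn right 119°, forward 11.1 m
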